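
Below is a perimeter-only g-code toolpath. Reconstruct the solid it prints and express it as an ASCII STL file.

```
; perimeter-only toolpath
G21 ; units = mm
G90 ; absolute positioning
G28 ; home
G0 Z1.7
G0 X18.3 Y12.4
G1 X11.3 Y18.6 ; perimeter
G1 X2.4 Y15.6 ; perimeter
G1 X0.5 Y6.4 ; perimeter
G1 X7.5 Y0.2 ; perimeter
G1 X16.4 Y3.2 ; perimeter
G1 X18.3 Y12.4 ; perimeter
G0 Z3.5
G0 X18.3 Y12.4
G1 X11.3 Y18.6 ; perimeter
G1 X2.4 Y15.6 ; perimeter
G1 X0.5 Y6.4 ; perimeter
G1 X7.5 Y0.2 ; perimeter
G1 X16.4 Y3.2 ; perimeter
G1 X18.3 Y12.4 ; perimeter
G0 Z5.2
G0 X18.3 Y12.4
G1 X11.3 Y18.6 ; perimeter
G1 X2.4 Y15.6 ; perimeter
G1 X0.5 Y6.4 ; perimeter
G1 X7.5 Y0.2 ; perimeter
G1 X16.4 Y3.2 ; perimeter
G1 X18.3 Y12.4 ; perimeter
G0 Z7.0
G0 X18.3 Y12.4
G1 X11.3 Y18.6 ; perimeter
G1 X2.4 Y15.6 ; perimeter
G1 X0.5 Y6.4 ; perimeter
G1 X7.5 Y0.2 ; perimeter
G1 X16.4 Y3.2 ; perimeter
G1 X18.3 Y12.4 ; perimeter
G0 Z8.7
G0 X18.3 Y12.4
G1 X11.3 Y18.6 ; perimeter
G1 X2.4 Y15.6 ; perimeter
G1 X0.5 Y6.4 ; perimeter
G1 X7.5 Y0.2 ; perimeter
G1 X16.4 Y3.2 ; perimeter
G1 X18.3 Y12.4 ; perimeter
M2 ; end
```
solid part
  facet normal 0.0000 0.0000 -1.0000
    outer loop
      vertex 2.4 15.6 0.0
      vertex 11.3 18.6 0.0
      vertex 18.3 12.4 0.0
    endloop
  endfacet
  facet normal 0.0000 0.0000 -1.0000
    outer loop
      vertex 0.5 6.4 0.0
      vertex 2.4 15.6 0.0
      vertex 18.3 12.4 0.0
    endloop
  endfacet
  facet normal 0.0000 0.0000 -1.0000
    outer loop
      vertex 7.5 0.2 0.0
      vertex 0.5 6.4 0.0
      vertex 18.3 12.4 0.0
    endloop
  endfacet
  facet normal 0.0000 0.0000 -1.0000
    outer loop
      vertex 16.4 3.2 0.0
      vertex 7.5 0.2 0.0
      vertex 18.3 12.4 0.0
    endloop
  endfacet
  facet normal 0.0000 0.0000 1.0000
    outer loop
      vertex 18.3 12.4 8.7
      vertex 11.3 18.6 8.7
      vertex 2.4 15.6 8.7
    endloop
  endfacet
  facet normal 0.0000 0.0000 1.0000
    outer loop
      vertex 18.3 12.4 8.7
      vertex 2.4 15.6 8.7
      vertex 0.5 6.4 8.7
    endloop
  endfacet
  facet normal 0.0000 0.0000 1.0000
    outer loop
      vertex 18.3 12.4 8.7
      vertex 0.5 6.4 8.7
      vertex 7.5 0.2 8.7
    endloop
  endfacet
  facet normal 0.0000 0.0000 1.0000
    outer loop
      vertex 18.3 12.4 8.7
      vertex 7.5 0.2 8.7
      vertex 16.4 3.2 8.7
    endloop
  endfacet
  facet normal 0.6630 0.7486 0.0000
    outer loop
      vertex 18.3 12.4 0.0
      vertex 11.3 18.6 0.0
      vertex 11.3 18.6 8.7
    endloop
  endfacet
  facet normal 0.6630 0.7486 0.0000
    outer loop
      vertex 18.3 12.4 0.0
      vertex 11.3 18.6 8.7
      vertex 18.3 12.4 8.7
    endloop
  endfacet
  facet normal -0.3194 0.9476 0.0000
    outer loop
      vertex 11.3 18.6 0.0
      vertex 2.4 15.6 0.0
      vertex 2.4 15.6 8.7
    endloop
  endfacet
  facet normal -0.3194 0.9476 0.0000
    outer loop
      vertex 11.3 18.6 0.0
      vertex 2.4 15.6 8.7
      vertex 11.3 18.6 8.7
    endloop
  endfacet
  facet normal -0.9793 0.2023 0.0000
    outer loop
      vertex 2.4 15.6 0.0
      vertex 0.5 6.4 0.0
      vertex 0.5 6.4 8.7
    endloop
  endfacet
  facet normal -0.9793 0.2023 0.0000
    outer loop
      vertex 2.4 15.6 0.0
      vertex 0.5 6.4 8.7
      vertex 2.4 15.6 8.7
    endloop
  endfacet
  facet normal -0.6630 -0.7486 0.0000
    outer loop
      vertex 0.5 6.4 0.0
      vertex 7.5 0.2 0.0
      vertex 7.5 0.2 8.7
    endloop
  endfacet
  facet normal -0.6630 -0.7486 0.0000
    outer loop
      vertex 0.5 6.4 0.0
      vertex 7.5 0.2 8.7
      vertex 0.5 6.4 8.7
    endloop
  endfacet
  facet normal 0.3194 -0.9476 0.0000
    outer loop
      vertex 7.5 0.2 0.0
      vertex 16.4 3.2 0.0
      vertex 16.4 3.2 8.7
    endloop
  endfacet
  facet normal 0.3194 -0.9476 0.0000
    outer loop
      vertex 7.5 0.2 0.0
      vertex 16.4 3.2 8.7
      vertex 7.5 0.2 8.7
    endloop
  endfacet
  facet normal 0.9793 -0.2023 0.0000
    outer loop
      vertex 16.4 3.2 0.0
      vertex 18.3 12.4 0.0
      vertex 18.3 12.4 8.7
    endloop
  endfacet
  facet normal 0.9793 -0.2023 0.0000
    outer loop
      vertex 16.4 3.2 0.0
      vertex 18.3 12.4 8.7
      vertex 16.4 3.2 8.7
    endloop
  endfacet
endsolid part

The G0 Z moves step by Δz≈1.7 mm. Every layer's G1 loop is the same polygon, so the solid is a straight extrusion of it from z=0 to z≈8.7. Closing with flat bottom and top caps and triangulating gives 20 facets — a regular 6-sided prism (a cylinder approximated with 6 flat sides), circumscribed radius ≈ 9.4 mm, height ≈ 8.7 mm.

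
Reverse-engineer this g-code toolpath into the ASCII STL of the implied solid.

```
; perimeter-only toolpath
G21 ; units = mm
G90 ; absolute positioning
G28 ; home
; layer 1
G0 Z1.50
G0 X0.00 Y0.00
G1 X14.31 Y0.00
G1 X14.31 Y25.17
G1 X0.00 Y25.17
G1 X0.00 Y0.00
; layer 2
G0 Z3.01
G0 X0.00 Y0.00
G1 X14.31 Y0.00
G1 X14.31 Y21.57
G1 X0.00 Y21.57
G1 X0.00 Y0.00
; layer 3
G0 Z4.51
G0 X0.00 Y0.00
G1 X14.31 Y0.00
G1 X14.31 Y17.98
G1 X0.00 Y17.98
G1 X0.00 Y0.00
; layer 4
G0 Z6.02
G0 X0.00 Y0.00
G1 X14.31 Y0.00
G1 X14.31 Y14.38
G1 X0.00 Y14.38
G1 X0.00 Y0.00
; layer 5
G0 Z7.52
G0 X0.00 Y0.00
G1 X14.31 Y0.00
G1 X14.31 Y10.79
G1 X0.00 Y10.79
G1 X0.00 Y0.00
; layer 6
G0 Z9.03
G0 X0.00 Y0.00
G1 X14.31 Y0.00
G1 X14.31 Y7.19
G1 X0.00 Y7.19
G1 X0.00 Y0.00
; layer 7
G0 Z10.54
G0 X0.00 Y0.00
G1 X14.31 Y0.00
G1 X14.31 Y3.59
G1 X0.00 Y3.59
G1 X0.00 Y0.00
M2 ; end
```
solid part
  facet normal 0.0000 0.0000 -1.0000
    outer loop
      vertex 14.31 28.76 0.00
      vertex 14.31 0.00 0.00
      vertex 0.00 0.00 0.00
    endloop
  endfacet
  facet normal 0.0000 0.0000 -1.0000
    outer loop
      vertex 0.00 28.76 0.00
      vertex 14.31 28.76 0.00
      vertex 0.00 0.00 0.00
    endloop
  endfacet
  facet normal 0.0000 -1.0000 0.0000
    outer loop
      vertex 0.00 0.00 0.00
      vertex 14.31 0.00 0.00
      vertex 14.31 0.00 12.04
    endloop
  endfacet
  facet normal 0.0000 -1.0000 0.0000
    outer loop
      vertex 0.00 0.00 0.00
      vertex 14.31 0.00 12.04
      vertex 0.00 0.00 12.04
    endloop
  endfacet
  facet normal 0.0000 0.3862 0.9224
    outer loop
      vertex 0.00 0.00 12.04
      vertex 14.31 0.00 12.04
      vertex 14.31 28.76 0.00
    endloop
  endfacet
  facet normal 0.0000 0.3862 0.9224
    outer loop
      vertex 0.00 0.00 12.04
      vertex 14.31 28.76 0.00
      vertex 0.00 28.76 0.00
    endloop
  endfacet
  facet normal -1.0000 0.0000 0.0000
    outer loop
      vertex 0.00 0.00 12.04
      vertex 0.00 28.76 0.00
      vertex 0.00 0.00 0.00
    endloop
  endfacet
  facet normal 1.0000 0.0000 0.0000
    outer loop
      vertex 14.31 0.00 0.00
      vertex 14.31 28.76 0.00
      vertex 14.31 0.00 12.04
    endloop
  endfacet
endsolid part

The G0 Z moves step by Δz≈1.50 mm. The G1 loops shrink linearly with z, so the solid tapers from its base footprint up to z≈12. Closing with a flat bottom cap and the tapered top and triangulating gives 8 facets — a wedge (ramp): 14.3 × 28.8 mm base, rising to 12 mm along the y=0 edge and sloping linearly to z=0 at y=28.8.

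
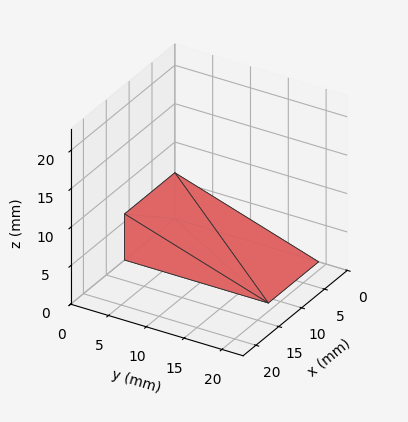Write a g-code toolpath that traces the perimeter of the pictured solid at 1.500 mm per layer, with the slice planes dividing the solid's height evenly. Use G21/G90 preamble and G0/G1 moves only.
Reading the render: the shape is a wedge (ramp): 11 × 19 mm base, rising to 6 mm along the y=0 edge and sloping linearly to z=0 at y=19 (dimensions read to the nearest mm from the axis ticks). For the g-code, the solid's height is divided into equal slices at the stated Δz and each level perimeter traced with G1 moves after a G0 lift.

; perimeter-only toolpath
G21 ; units = mm
G90 ; absolute positioning
G28 ; home
; layer 1
G0 Z1.500
G0 X0.000 Y0.000
G1 X11.000 Y0.000
G1 X11.000 Y14.250
G1 X0.000 Y14.250
G1 X0.000 Y0.000
; layer 2
G0 Z3.000
G0 X0.000 Y0.000
G1 X11.000 Y0.000
G1 X11.000 Y9.500
G1 X0.000 Y9.500
G1 X0.000 Y0.000
; layer 3
G0 Z4.500
G0 X0.000 Y0.000
G1 X11.000 Y0.000
G1 X11.000 Y4.750
G1 X0.000 Y4.750
G1 X0.000 Y0.000
M2 ; end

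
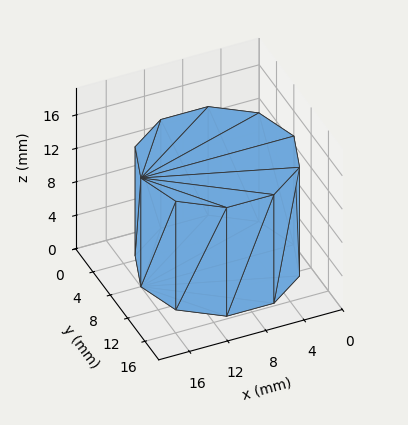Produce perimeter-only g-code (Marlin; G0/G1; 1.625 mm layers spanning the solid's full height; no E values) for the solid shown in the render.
Reading the render: the shape is a regular 10-sided prism (a cylinder approximated with 10 flat sides), circumscribed radius ≈ 8 mm, height ≈ 13 mm (dimensions read to the nearest mm from the axis ticks). For the g-code, the solid's height is divided into equal slices at the stated Δz and each level perimeter traced with G1 moves after a G0 lift.

; perimeter-only toolpath
G21 ; units = mm
G90 ; absolute positioning
G28 ; home
; layer 1
G0 Z1.625
G0 X16.000 Y8.000
G1 X14.472 Y12.702
G1 X10.472 Y15.608
G1 X5.528 Y15.608
G1 X1.528 Y12.702
G1 X0.000 Y8.000
G1 X1.528 Y3.298
G1 X5.528 Y0.392
G1 X10.472 Y0.392
G1 X14.472 Y3.298
G1 X16.000 Y8.000
; layer 2
G0 Z3.250
G0 X16.000 Y8.000
G1 X14.472 Y12.702
G1 X10.472 Y15.608
G1 X5.528 Y15.608
G1 X1.528 Y12.702
G1 X0.000 Y8.000
G1 X1.528 Y3.298
G1 X5.528 Y0.392
G1 X10.472 Y0.392
G1 X14.472 Y3.298
G1 X16.000 Y8.000
; layer 3
G0 Z4.875
G0 X16.000 Y8.000
G1 X14.472 Y12.702
G1 X10.472 Y15.608
G1 X5.528 Y15.608
G1 X1.528 Y12.702
G1 X0.000 Y8.000
G1 X1.528 Y3.298
G1 X5.528 Y0.392
G1 X10.472 Y0.392
G1 X14.472 Y3.298
G1 X16.000 Y8.000
; layer 4
G0 Z6.500
G0 X16.000 Y8.000
G1 X14.472 Y12.702
G1 X10.472 Y15.608
G1 X5.528 Y15.608
G1 X1.528 Y12.702
G1 X0.000 Y8.000
G1 X1.528 Y3.298
G1 X5.528 Y0.392
G1 X10.472 Y0.392
G1 X14.472 Y3.298
G1 X16.000 Y8.000
; layer 5
G0 Z8.125
G0 X16.000 Y8.000
G1 X14.472 Y12.702
G1 X10.472 Y15.608
G1 X5.528 Y15.608
G1 X1.528 Y12.702
G1 X0.000 Y8.000
G1 X1.528 Y3.298
G1 X5.528 Y0.392
G1 X10.472 Y0.392
G1 X14.472 Y3.298
G1 X16.000 Y8.000
; layer 6
G0 Z9.750
G0 X16.000 Y8.000
G1 X14.472 Y12.702
G1 X10.472 Y15.608
G1 X5.528 Y15.608
G1 X1.528 Y12.702
G1 X0.000 Y8.000
G1 X1.528 Y3.298
G1 X5.528 Y0.392
G1 X10.472 Y0.392
G1 X14.472 Y3.298
G1 X16.000 Y8.000
; layer 7
G0 Z11.375
G0 X16.000 Y8.000
G1 X14.472 Y12.702
G1 X10.472 Y15.608
G1 X5.528 Y15.608
G1 X1.528 Y12.702
G1 X0.000 Y8.000
G1 X1.528 Y3.298
G1 X5.528 Y0.392
G1 X10.472 Y0.392
G1 X14.472 Y3.298
G1 X16.000 Y8.000
; layer 8
G0 Z13.000
G0 X16.000 Y8.000
G1 X14.472 Y12.702
G1 X10.472 Y15.608
G1 X5.528 Y15.608
G1 X1.528 Y12.702
G1 X0.000 Y8.000
G1 X1.528 Y3.298
G1 X5.528 Y0.392
G1 X10.472 Y0.392
G1 X14.472 Y3.298
G1 X16.000 Y8.000
M2 ; end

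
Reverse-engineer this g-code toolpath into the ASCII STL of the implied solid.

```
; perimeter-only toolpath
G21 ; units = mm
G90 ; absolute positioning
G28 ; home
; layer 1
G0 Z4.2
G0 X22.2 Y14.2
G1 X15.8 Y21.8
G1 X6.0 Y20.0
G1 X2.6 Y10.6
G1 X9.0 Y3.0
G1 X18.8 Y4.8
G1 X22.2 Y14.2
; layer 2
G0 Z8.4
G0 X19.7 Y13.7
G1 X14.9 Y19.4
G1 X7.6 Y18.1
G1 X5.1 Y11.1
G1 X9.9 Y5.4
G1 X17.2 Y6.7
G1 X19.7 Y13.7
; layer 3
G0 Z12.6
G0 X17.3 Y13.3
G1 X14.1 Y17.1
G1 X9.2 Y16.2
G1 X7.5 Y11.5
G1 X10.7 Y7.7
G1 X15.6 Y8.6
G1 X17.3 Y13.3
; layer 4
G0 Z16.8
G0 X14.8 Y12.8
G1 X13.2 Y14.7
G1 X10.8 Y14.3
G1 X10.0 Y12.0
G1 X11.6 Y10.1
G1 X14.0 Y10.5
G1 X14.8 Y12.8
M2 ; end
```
solid part
  facet normal 0.0000 0.0000 -1.0000
    outer loop
      vertex 4.4 21.9 0.0
      vertex 16.6 24.1 0.0
      vertex 24.6 14.6 0.0
    endloop
  endfacet
  facet normal 0.0000 0.0000 -1.0000
    outer loop
      vertex 0.2 10.2 0.0
      vertex 4.4 21.9 0.0
      vertex 24.6 14.6 0.0
    endloop
  endfacet
  facet normal 0.0000 0.0000 -1.0000
    outer loop
      vertex 8.2 0.7 0.0
      vertex 0.2 10.2 0.0
      vertex 24.6 14.6 0.0
    endloop
  endfacet
  facet normal 0.0000 0.0000 -1.0000
    outer loop
      vertex 20.4 2.9 0.0
      vertex 8.2 0.7 0.0
      vertex 24.6 14.6 0.0
    endloop
  endfacet
  facet normal 0.6809 0.5734 0.4556
    outer loop
      vertex 24.6 14.6 0.0
      vertex 16.6 24.1 0.0
      vertex 12.4 12.4 21.0
    endloop
  endfacet
  facet normal -0.1579 0.8757 0.4563
    outer loop
      vertex 16.6 24.1 0.0
      vertex 4.4 21.9 0.0
      vertex 12.4 12.4 21.0
    endloop
  endfacet
  facet normal -0.8380 0.3008 0.4553
    outer loop
      vertex 4.4 21.9 0.0
      vertex 0.2 10.2 0.0
      vertex 12.4 12.4 21.0
    endloop
  endfacet
  facet normal -0.6809 -0.5734 0.4556
    outer loop
      vertex 0.2 10.2 0.0
      vertex 8.2 0.7 0.0
      vertex 12.4 12.4 21.0
    endloop
  endfacet
  facet normal 0.1579 -0.8757 0.4563
    outer loop
      vertex 8.2 0.7 0.0
      vertex 20.4 2.9 0.0
      vertex 12.4 12.4 21.0
    endloop
  endfacet
  facet normal 0.8380 -0.3008 0.4553
    outer loop
      vertex 20.4 2.9 0.0
      vertex 24.6 14.6 0.0
      vertex 12.4 12.4 21.0
    endloop
  endfacet
endsolid part

The G0 Z moves step by Δz≈4.2 mm. The G1 loops shrink linearly with z, so the solid tapers from its base footprint up to z≈21. Closing with a flat bottom cap and the tapered top and triangulating gives 10 facets — a regular 6-sided pyramid, base circumscribed radius ≈ 12.4 mm, apex at z ≈ 21 mm.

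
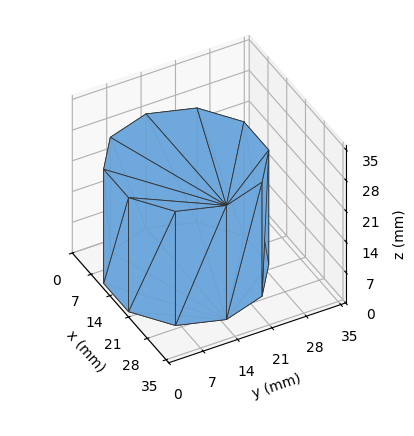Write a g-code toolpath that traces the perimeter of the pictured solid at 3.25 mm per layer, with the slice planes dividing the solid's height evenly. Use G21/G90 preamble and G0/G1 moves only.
Reading the render: the shape is a regular 10-sided prism (a cylinder approximated with 10 flat sides), circumscribed radius ≈ 15 mm, height ≈ 26 mm (dimensions read to the nearest mm from the axis ticks). For the g-code, the solid's height is divided into equal slices at the stated Δz and each level perimeter traced with G1 moves after a G0 lift.

; perimeter-only toolpath
G21 ; units = mm
G90 ; absolute positioning
G28 ; home
; layer 1
G0 Z3.25
G0 X30.00 Y15.00
G1 X27.14 Y23.82
G1 X19.64 Y29.27
G1 X10.36 Y29.27
G1 X2.86 Y23.82
G1 X0.00 Y15.00
G1 X2.86 Y6.18
G1 X10.36 Y0.73
G1 X19.64 Y0.73
G1 X27.14 Y6.18
G1 X30.00 Y15.00
; layer 2
G0 Z6.50
G0 X30.00 Y15.00
G1 X27.14 Y23.82
G1 X19.64 Y29.27
G1 X10.36 Y29.27
G1 X2.86 Y23.82
G1 X0.00 Y15.00
G1 X2.86 Y6.18
G1 X10.36 Y0.73
G1 X19.64 Y0.73
G1 X27.14 Y6.18
G1 X30.00 Y15.00
; layer 3
G0 Z9.75
G0 X30.00 Y15.00
G1 X27.14 Y23.82
G1 X19.64 Y29.27
G1 X10.36 Y29.27
G1 X2.86 Y23.82
G1 X0.00 Y15.00
G1 X2.86 Y6.18
G1 X10.36 Y0.73
G1 X19.64 Y0.73
G1 X27.14 Y6.18
G1 X30.00 Y15.00
; layer 4
G0 Z13.00
G0 X30.00 Y15.00
G1 X27.14 Y23.82
G1 X19.64 Y29.27
G1 X10.36 Y29.27
G1 X2.86 Y23.82
G1 X0.00 Y15.00
G1 X2.86 Y6.18
G1 X10.36 Y0.73
G1 X19.64 Y0.73
G1 X27.14 Y6.18
G1 X30.00 Y15.00
; layer 5
G0 Z16.25
G0 X30.00 Y15.00
G1 X27.14 Y23.82
G1 X19.64 Y29.27
G1 X10.36 Y29.27
G1 X2.86 Y23.82
G1 X0.00 Y15.00
G1 X2.86 Y6.18
G1 X10.36 Y0.73
G1 X19.64 Y0.73
G1 X27.14 Y6.18
G1 X30.00 Y15.00
; layer 6
G0 Z19.50
G0 X30.00 Y15.00
G1 X27.14 Y23.82
G1 X19.64 Y29.27
G1 X10.36 Y29.27
G1 X2.86 Y23.82
G1 X0.00 Y15.00
G1 X2.86 Y6.18
G1 X10.36 Y0.73
G1 X19.64 Y0.73
G1 X27.14 Y6.18
G1 X30.00 Y15.00
; layer 7
G0 Z22.75
G0 X30.00 Y15.00
G1 X27.14 Y23.82
G1 X19.64 Y29.27
G1 X10.36 Y29.27
G1 X2.86 Y23.82
G1 X0.00 Y15.00
G1 X2.86 Y6.18
G1 X10.36 Y0.73
G1 X19.64 Y0.73
G1 X27.14 Y6.18
G1 X30.00 Y15.00
; layer 8
G0 Z26.00
G0 X30.00 Y15.00
G1 X27.14 Y23.82
G1 X19.64 Y29.27
G1 X10.36 Y29.27
G1 X2.86 Y23.82
G1 X0.00 Y15.00
G1 X2.86 Y6.18
G1 X10.36 Y0.73
G1 X19.64 Y0.73
G1 X27.14 Y6.18
G1 X30.00 Y15.00
M2 ; end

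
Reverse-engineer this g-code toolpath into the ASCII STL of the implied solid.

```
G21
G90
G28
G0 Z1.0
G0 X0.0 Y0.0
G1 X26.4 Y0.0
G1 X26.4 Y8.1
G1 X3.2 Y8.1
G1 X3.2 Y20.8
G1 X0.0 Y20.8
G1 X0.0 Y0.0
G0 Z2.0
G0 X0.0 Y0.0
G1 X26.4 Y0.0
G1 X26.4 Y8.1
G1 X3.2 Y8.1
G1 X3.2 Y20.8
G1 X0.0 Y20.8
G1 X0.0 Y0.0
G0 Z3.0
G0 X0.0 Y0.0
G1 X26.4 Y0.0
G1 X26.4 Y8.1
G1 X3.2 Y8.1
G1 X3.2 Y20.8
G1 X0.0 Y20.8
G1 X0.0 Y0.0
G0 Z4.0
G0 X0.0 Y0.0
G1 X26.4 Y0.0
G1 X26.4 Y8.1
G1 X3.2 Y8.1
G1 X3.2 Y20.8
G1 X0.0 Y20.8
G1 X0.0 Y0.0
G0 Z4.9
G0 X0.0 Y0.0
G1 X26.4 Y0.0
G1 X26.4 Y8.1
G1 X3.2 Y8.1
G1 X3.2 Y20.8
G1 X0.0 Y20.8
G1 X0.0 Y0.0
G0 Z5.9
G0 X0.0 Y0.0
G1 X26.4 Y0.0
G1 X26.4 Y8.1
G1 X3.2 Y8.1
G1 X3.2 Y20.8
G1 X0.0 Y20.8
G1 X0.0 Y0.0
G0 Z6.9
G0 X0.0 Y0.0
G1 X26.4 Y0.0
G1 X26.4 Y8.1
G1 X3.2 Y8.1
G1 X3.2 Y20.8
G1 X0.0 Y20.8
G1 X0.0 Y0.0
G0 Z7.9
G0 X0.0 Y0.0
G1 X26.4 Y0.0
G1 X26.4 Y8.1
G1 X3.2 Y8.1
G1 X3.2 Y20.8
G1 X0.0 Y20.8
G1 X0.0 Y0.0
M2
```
solid part
  facet normal 0.0000 0.0000 -1.0000
    outer loop
      vertex 26.4 8.1 0.0
      vertex 26.4 0.0 0.0
      vertex 0.0 0.0 0.0
    endloop
  endfacet
  facet normal 0.0000 0.0000 -1.0000
    outer loop
      vertex 3.2 8.1 0.0
      vertex 26.4 8.1 0.0
      vertex 0.0 0.0 0.0
    endloop
  endfacet
  facet normal 0.0000 0.0000 -1.0000
    outer loop
      vertex 3.2 20.8 0.0
      vertex 3.2 8.1 0.0
      vertex 0.0 0.0 0.0
    endloop
  endfacet
  facet normal 0.0000 0.0000 -1.0000
    outer loop
      vertex 0.0 20.8 0.0
      vertex 3.2 20.8 0.0
      vertex 0.0 0.0 0.0
    endloop
  endfacet
  facet normal 0.0000 0.0000 1.0000
    outer loop
      vertex 0.0 0.0 7.9
      vertex 26.4 0.0 7.9
      vertex 26.4 8.1 7.9
    endloop
  endfacet
  facet normal 0.0000 0.0000 1.0000
    outer loop
      vertex 0.0 0.0 7.9
      vertex 26.4 8.1 7.9
      vertex 3.2 8.1 7.9
    endloop
  endfacet
  facet normal 0.0000 0.0000 1.0000
    outer loop
      vertex 0.0 0.0 7.9
      vertex 3.2 8.1 7.9
      vertex 3.2 20.8 7.9
    endloop
  endfacet
  facet normal 0.0000 0.0000 1.0000
    outer loop
      vertex 0.0 0.0 7.9
      vertex 3.2 20.8 7.9
      vertex 0.0 20.8 7.9
    endloop
  endfacet
  facet normal 0.0000 -1.0000 0.0000
    outer loop
      vertex 0.0 0.0 0.0
      vertex 26.4 0.0 0.0
      vertex 26.4 0.0 7.9
    endloop
  endfacet
  facet normal 0.0000 -1.0000 0.0000
    outer loop
      vertex 0.0 0.0 0.0
      vertex 26.4 0.0 7.9
      vertex 0.0 0.0 7.9
    endloop
  endfacet
  facet normal 1.0000 0.0000 0.0000
    outer loop
      vertex 26.4 0.0 0.0
      vertex 26.4 8.1 0.0
      vertex 26.4 8.1 7.9
    endloop
  endfacet
  facet normal 1.0000 0.0000 0.0000
    outer loop
      vertex 26.4 0.0 0.0
      vertex 26.4 8.1 7.9
      vertex 26.4 0.0 7.9
    endloop
  endfacet
  facet normal 0.0000 1.0000 0.0000
    outer loop
      vertex 26.4 8.1 0.0
      vertex 3.2 8.1 0.0
      vertex 3.2 8.1 7.9
    endloop
  endfacet
  facet normal 0.0000 1.0000 0.0000
    outer loop
      vertex 26.4 8.1 0.0
      vertex 3.2 8.1 7.9
      vertex 26.4 8.1 7.9
    endloop
  endfacet
  facet normal 1.0000 0.0000 0.0000
    outer loop
      vertex 3.2 8.1 0.0
      vertex 3.2 20.8 0.0
      vertex 3.2 20.8 7.9
    endloop
  endfacet
  facet normal 1.0000 0.0000 0.0000
    outer loop
      vertex 3.2 8.1 0.0
      vertex 3.2 20.8 7.9
      vertex 3.2 8.1 7.9
    endloop
  endfacet
  facet normal 0.0000 1.0000 0.0000
    outer loop
      vertex 3.2 20.8 0.0
      vertex 0.0 20.8 0.0
      vertex 0.0 20.8 7.9
    endloop
  endfacet
  facet normal 0.0000 1.0000 0.0000
    outer loop
      vertex 3.2 20.8 0.0
      vertex 0.0 20.8 7.9
      vertex 3.2 20.8 7.9
    endloop
  endfacet
  facet normal -1.0000 0.0000 0.0000
    outer loop
      vertex 0.0 20.8 0.0
      vertex 0.0 0.0 0.0
      vertex 0.0 0.0 7.9
    endloop
  endfacet
  facet normal -1.0000 0.0000 0.0000
    outer loop
      vertex 0.0 20.8 0.0
      vertex 0.0 0.0 7.9
      vertex 0.0 20.8 7.9
    endloop
  endfacet
endsolid part

The G0 Z moves step by Δz≈1.0 mm. Every layer's G1 loop is the same polygon, so the solid is a straight extrusion of it from z=0 to z≈7.9. Closing with flat bottom and top caps and triangulating gives 20 facets — an L-shaped prism: outer 26.4 × 20.8 mm, arm thicknesses ≈ 8.1 mm (horizontal) and 3.2 mm (vertical), extruded 7.9 mm in z.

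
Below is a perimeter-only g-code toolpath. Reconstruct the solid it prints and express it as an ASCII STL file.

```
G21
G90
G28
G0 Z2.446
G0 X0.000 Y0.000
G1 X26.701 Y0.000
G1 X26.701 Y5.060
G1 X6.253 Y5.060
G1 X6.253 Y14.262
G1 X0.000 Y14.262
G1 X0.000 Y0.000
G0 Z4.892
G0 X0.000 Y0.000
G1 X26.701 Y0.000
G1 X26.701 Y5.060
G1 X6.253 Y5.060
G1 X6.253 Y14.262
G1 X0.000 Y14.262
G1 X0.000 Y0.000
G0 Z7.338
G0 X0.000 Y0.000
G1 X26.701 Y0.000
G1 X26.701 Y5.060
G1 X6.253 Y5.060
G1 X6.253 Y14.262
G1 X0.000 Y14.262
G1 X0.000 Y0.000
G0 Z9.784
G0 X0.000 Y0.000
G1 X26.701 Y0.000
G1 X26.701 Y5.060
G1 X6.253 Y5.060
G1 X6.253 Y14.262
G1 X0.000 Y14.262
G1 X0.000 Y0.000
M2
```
solid part
  facet normal 0.0000 0.0000 -1.0000
    outer loop
      vertex 26.701 5.060 0.000
      vertex 26.701 0.000 0.000
      vertex 0.000 0.000 0.000
    endloop
  endfacet
  facet normal 0.0000 0.0000 -1.0000
    outer loop
      vertex 6.253 5.060 0.000
      vertex 26.701 5.060 0.000
      vertex 0.000 0.000 0.000
    endloop
  endfacet
  facet normal 0.0000 0.0000 -1.0000
    outer loop
      vertex 6.253 14.262 0.000
      vertex 6.253 5.060 0.000
      vertex 0.000 0.000 0.000
    endloop
  endfacet
  facet normal 0.0000 0.0000 -1.0000
    outer loop
      vertex 0.000 14.262 0.000
      vertex 6.253 14.262 0.000
      vertex 0.000 0.000 0.000
    endloop
  endfacet
  facet normal 0.0000 0.0000 1.0000
    outer loop
      vertex 0.000 0.000 9.784
      vertex 26.701 0.000 9.784
      vertex 26.701 5.060 9.784
    endloop
  endfacet
  facet normal 0.0000 0.0000 1.0000
    outer loop
      vertex 0.000 0.000 9.784
      vertex 26.701 5.060 9.784
      vertex 6.253 5.060 9.784
    endloop
  endfacet
  facet normal 0.0000 0.0000 1.0000
    outer loop
      vertex 0.000 0.000 9.784
      vertex 6.253 5.060 9.784
      vertex 6.253 14.262 9.784
    endloop
  endfacet
  facet normal 0.0000 0.0000 1.0000
    outer loop
      vertex 0.000 0.000 9.784
      vertex 6.253 14.262 9.784
      vertex 0.000 14.262 9.784
    endloop
  endfacet
  facet normal 0.0000 -1.0000 0.0000
    outer loop
      vertex 0.000 0.000 0.000
      vertex 26.701 0.000 0.000
      vertex 26.701 0.000 9.784
    endloop
  endfacet
  facet normal 0.0000 -1.0000 0.0000
    outer loop
      vertex 0.000 0.000 0.000
      vertex 26.701 0.000 9.784
      vertex 0.000 0.000 9.784
    endloop
  endfacet
  facet normal 1.0000 0.0000 0.0000
    outer loop
      vertex 26.701 0.000 0.000
      vertex 26.701 5.060 0.000
      vertex 26.701 5.060 9.784
    endloop
  endfacet
  facet normal 1.0000 0.0000 0.0000
    outer loop
      vertex 26.701 0.000 0.000
      vertex 26.701 5.060 9.784
      vertex 26.701 0.000 9.784
    endloop
  endfacet
  facet normal 0.0000 1.0000 0.0000
    outer loop
      vertex 26.701 5.060 0.000
      vertex 6.253 5.060 0.000
      vertex 6.253 5.060 9.784
    endloop
  endfacet
  facet normal 0.0000 1.0000 0.0000
    outer loop
      vertex 26.701 5.060 0.000
      vertex 6.253 5.060 9.784
      vertex 26.701 5.060 9.784
    endloop
  endfacet
  facet normal 1.0000 0.0000 0.0000
    outer loop
      vertex 6.253 5.060 0.000
      vertex 6.253 14.262 0.000
      vertex 6.253 14.262 9.784
    endloop
  endfacet
  facet normal 1.0000 0.0000 0.0000
    outer loop
      vertex 6.253 5.060 0.000
      vertex 6.253 14.262 9.784
      vertex 6.253 5.060 9.784
    endloop
  endfacet
  facet normal 0.0000 1.0000 0.0000
    outer loop
      vertex 6.253 14.262 0.000
      vertex 0.000 14.262 0.000
      vertex 0.000 14.262 9.784
    endloop
  endfacet
  facet normal 0.0000 1.0000 0.0000
    outer loop
      vertex 6.253 14.262 0.000
      vertex 0.000 14.262 9.784
      vertex 6.253 14.262 9.784
    endloop
  endfacet
  facet normal -1.0000 0.0000 0.0000
    outer loop
      vertex 0.000 14.262 0.000
      vertex 0.000 0.000 0.000
      vertex 0.000 0.000 9.784
    endloop
  endfacet
  facet normal -1.0000 0.0000 0.0000
    outer loop
      vertex 0.000 14.262 0.000
      vertex 0.000 0.000 9.784
      vertex 0.000 14.262 9.784
    endloop
  endfacet
endsolid part

The G0 Z moves step by Δz≈2.446 mm. Every layer's G1 loop is the same polygon, so the solid is a straight extrusion of it from z=0 to z≈9.78. Closing with flat bottom and top caps and triangulating gives 20 facets — an L-shaped prism: outer 26.7 × 14.3 mm, arm thicknesses ≈ 5.06 mm (horizontal) and 6.25 mm (vertical), extruded 9.78 mm in z.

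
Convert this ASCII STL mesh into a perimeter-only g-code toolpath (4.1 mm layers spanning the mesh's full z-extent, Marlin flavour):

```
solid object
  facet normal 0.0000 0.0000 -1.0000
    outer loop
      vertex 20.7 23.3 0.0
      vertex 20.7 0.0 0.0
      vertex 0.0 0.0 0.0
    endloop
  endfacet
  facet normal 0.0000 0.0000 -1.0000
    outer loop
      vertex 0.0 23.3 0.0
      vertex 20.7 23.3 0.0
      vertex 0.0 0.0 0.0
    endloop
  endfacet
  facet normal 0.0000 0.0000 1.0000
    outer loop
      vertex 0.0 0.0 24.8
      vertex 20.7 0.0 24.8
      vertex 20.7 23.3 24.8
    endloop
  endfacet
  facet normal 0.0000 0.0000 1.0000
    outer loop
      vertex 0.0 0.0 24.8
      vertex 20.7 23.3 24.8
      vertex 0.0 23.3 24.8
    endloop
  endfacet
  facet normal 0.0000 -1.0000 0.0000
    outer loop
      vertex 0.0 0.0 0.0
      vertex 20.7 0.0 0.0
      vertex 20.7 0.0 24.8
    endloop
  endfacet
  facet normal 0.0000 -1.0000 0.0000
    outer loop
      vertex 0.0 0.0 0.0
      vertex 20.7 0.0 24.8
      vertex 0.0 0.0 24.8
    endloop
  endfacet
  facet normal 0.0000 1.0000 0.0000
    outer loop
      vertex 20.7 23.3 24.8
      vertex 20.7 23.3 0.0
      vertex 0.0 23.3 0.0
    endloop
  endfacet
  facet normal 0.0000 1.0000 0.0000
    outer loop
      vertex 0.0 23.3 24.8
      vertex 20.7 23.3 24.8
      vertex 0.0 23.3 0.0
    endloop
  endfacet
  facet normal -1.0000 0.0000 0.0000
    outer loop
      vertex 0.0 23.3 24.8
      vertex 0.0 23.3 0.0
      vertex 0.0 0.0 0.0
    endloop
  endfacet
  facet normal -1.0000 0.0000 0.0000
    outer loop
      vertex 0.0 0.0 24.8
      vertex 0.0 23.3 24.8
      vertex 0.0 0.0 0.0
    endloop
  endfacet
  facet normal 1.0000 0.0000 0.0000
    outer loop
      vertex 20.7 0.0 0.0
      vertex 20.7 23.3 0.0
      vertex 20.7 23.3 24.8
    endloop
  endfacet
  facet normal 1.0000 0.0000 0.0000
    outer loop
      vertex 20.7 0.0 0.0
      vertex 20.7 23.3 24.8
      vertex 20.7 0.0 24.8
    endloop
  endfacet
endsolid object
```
; perimeter-only toolpath
G21 ; units = mm
G90 ; absolute positioning
G28 ; home
; layer 1
G0 Z4.1
G0 X0.0 Y0.0
G1 X20.7 Y0.0
G1 X20.7 Y23.3
G1 X0.0 Y23.3
G1 X0.0 Y0.0
; layer 2
G0 Z8.3
G0 X0.0 Y0.0
G1 X20.7 Y0.0
G1 X20.7 Y23.3
G1 X0.0 Y23.3
G1 X0.0 Y0.0
; layer 3
G0 Z12.4
G0 X0.0 Y0.0
G1 X20.7 Y0.0
G1 X20.7 Y23.3
G1 X0.0 Y23.3
G1 X0.0 Y0.0
; layer 4
G0 Z16.5
G0 X0.0 Y0.0
G1 X20.7 Y0.0
G1 X20.7 Y23.3
G1 X0.0 Y23.3
G1 X0.0 Y0.0
; layer 5
G0 Z20.7
G0 X0.0 Y0.0
G1 X20.7 Y0.0
G1 X20.7 Y23.3
G1 X0.0 Y23.3
G1 X0.0 Y0.0
; layer 6
G0 Z24.8
G0 X0.0 Y0.0
G1 X20.7 Y0.0
G1 X20.7 Y23.3
G1 X0.0 Y23.3
G1 X0.0 Y0.0
M2 ; end

The solid is a rectangular box, roughly 20.7 × 23.3 mm footprint and 24.8 mm tall. Slicing at Δz = 4.1 mm — 6 equal slices spanning the solid's height, so layer i sits at z = i·h/6 — gives 6 non-empty perimeters. Each is a 4-segment closed polygon; G0 lifts to the layer z and rapids to the start vertex, then G1 traces the edges.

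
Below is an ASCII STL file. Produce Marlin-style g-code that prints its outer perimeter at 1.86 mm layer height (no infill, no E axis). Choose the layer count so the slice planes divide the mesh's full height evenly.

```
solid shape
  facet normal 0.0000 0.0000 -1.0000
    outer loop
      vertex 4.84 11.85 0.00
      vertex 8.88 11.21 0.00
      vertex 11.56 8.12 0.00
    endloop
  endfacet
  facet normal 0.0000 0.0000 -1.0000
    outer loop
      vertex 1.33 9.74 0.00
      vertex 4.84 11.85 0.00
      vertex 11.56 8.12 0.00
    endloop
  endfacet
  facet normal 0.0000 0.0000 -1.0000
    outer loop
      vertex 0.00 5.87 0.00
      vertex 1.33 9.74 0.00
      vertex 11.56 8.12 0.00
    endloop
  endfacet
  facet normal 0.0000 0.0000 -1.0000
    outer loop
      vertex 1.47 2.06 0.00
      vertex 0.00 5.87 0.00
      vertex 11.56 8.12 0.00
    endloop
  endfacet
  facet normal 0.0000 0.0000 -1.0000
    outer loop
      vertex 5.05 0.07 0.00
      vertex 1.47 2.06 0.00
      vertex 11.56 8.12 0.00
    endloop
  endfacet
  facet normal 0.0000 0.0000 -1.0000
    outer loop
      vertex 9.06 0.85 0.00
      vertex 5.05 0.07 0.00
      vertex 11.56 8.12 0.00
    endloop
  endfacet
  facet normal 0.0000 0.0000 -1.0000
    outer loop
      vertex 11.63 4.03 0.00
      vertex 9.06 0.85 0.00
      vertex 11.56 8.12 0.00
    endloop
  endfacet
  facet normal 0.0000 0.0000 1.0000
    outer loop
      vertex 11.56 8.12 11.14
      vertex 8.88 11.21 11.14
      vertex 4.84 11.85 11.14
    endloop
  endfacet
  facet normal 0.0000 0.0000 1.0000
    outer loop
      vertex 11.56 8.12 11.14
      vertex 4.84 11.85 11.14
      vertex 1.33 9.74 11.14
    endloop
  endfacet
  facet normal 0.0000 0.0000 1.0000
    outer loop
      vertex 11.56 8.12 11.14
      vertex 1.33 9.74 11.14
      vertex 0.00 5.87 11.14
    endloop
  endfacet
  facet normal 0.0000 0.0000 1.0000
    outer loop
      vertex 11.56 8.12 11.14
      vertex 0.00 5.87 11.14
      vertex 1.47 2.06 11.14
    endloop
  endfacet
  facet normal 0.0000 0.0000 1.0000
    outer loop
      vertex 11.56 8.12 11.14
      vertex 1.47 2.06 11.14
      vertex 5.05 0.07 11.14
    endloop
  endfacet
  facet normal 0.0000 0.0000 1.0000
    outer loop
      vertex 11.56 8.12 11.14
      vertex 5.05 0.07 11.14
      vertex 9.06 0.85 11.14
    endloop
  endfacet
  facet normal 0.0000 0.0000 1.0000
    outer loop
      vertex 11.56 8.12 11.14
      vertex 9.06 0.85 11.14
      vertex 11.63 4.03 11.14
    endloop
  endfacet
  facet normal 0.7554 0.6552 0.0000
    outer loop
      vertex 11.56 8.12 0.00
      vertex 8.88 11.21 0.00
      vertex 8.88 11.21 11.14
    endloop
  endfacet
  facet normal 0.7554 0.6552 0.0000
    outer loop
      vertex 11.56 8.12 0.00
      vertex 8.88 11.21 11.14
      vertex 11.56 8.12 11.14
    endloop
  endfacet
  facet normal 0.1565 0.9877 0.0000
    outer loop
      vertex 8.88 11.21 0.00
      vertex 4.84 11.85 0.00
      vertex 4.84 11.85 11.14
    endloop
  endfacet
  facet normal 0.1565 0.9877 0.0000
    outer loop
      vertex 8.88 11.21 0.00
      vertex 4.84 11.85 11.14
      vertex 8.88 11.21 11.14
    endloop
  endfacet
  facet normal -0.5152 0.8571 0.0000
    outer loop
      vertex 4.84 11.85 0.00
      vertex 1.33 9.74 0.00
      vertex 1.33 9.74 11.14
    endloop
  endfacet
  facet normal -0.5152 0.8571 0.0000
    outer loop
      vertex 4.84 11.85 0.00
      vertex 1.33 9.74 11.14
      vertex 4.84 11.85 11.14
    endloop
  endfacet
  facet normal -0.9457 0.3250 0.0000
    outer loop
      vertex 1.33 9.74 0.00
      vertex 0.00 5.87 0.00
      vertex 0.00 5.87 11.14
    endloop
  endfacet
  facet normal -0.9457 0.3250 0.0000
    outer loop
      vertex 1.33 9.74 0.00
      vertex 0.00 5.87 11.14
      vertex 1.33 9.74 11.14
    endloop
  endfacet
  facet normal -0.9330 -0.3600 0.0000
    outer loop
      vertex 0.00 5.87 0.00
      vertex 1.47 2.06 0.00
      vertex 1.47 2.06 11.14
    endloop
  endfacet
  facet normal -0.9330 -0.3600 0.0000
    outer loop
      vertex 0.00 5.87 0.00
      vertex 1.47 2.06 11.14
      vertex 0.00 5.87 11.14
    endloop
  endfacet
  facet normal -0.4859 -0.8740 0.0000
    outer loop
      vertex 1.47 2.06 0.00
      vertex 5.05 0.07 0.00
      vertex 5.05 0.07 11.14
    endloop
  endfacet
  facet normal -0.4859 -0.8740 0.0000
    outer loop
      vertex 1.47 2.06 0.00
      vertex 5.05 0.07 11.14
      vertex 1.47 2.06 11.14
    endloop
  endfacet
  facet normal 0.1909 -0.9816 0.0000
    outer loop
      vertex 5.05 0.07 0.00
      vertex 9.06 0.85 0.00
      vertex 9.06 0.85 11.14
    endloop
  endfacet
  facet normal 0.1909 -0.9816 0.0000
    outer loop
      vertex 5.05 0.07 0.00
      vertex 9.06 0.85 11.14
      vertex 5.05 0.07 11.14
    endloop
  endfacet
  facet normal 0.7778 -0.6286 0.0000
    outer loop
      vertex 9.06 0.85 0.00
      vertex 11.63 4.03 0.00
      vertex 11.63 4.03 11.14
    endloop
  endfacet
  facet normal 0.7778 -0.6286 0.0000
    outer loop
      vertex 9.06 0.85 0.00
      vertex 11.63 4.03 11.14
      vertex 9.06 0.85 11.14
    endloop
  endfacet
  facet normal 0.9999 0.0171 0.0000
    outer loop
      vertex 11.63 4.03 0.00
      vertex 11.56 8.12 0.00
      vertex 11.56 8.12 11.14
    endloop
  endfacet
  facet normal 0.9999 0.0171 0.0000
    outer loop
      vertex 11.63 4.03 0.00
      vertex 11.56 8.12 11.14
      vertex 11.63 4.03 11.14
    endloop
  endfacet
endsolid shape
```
; perimeter-only toolpath
G21 ; units = mm
G90 ; absolute positioning
G28 ; home
; layer 1
G0 Z1.86
G0 X11.56 Y8.12
G1 X8.88 Y11.21
G1 X4.84 Y11.85
G1 X1.33 Y9.74
G1 X0.00 Y5.87
G1 X1.47 Y2.06
G1 X5.05 Y0.07
G1 X9.06 Y0.85
G1 X11.63 Y4.03
G1 X11.56 Y8.12
; layer 2
G0 Z3.71
G0 X11.56 Y8.12
G1 X8.88 Y11.21
G1 X4.84 Y11.85
G1 X1.33 Y9.74
G1 X0.00 Y5.87
G1 X1.47 Y2.06
G1 X5.05 Y0.07
G1 X9.06 Y0.85
G1 X11.63 Y4.03
G1 X11.56 Y8.12
; layer 3
G0 Z5.57
G0 X11.56 Y8.12
G1 X8.88 Y11.21
G1 X4.84 Y11.85
G1 X1.33 Y9.74
G1 X0.00 Y5.87
G1 X1.47 Y2.06
G1 X5.05 Y0.07
G1 X9.06 Y0.85
G1 X11.63 Y4.03
G1 X11.56 Y8.12
; layer 4
G0 Z7.43
G0 X11.56 Y8.12
G1 X8.88 Y11.21
G1 X4.84 Y11.85
G1 X1.33 Y9.74
G1 X0.00 Y5.87
G1 X1.47 Y2.06
G1 X5.05 Y0.07
G1 X9.06 Y0.85
G1 X11.63 Y4.03
G1 X11.56 Y8.12
; layer 5
G0 Z9.28
G0 X11.56 Y8.12
G1 X8.88 Y11.21
G1 X4.84 Y11.85
G1 X1.33 Y9.74
G1 X0.00 Y5.87
G1 X1.47 Y2.06
G1 X5.05 Y0.07
G1 X9.06 Y0.85
G1 X11.63 Y4.03
G1 X11.56 Y8.12
; layer 6
G0 Z11.14
G0 X11.56 Y8.12
G1 X8.88 Y11.21
G1 X4.84 Y11.85
G1 X1.33 Y9.74
G1 X0.00 Y5.87
G1 X1.47 Y2.06
G1 X5.05 Y0.07
G1 X9.06 Y0.85
G1 X11.63 Y4.03
G1 X11.56 Y8.12
M2 ; end

The solid is a regular 9-sided prism (a cylinder approximated with 9 flat sides), circumscribed radius ≈ 5.98 mm, height ≈ 11.1 mm. Slicing at Δz = 1.86 mm — 6 equal slices spanning the solid's height, so layer i sits at z = i·h/6 — gives 6 non-empty perimeters. Each is a 9-segment closed polygon; G0 lifts to the layer z and rapids to the start vertex, then G1 traces the edges.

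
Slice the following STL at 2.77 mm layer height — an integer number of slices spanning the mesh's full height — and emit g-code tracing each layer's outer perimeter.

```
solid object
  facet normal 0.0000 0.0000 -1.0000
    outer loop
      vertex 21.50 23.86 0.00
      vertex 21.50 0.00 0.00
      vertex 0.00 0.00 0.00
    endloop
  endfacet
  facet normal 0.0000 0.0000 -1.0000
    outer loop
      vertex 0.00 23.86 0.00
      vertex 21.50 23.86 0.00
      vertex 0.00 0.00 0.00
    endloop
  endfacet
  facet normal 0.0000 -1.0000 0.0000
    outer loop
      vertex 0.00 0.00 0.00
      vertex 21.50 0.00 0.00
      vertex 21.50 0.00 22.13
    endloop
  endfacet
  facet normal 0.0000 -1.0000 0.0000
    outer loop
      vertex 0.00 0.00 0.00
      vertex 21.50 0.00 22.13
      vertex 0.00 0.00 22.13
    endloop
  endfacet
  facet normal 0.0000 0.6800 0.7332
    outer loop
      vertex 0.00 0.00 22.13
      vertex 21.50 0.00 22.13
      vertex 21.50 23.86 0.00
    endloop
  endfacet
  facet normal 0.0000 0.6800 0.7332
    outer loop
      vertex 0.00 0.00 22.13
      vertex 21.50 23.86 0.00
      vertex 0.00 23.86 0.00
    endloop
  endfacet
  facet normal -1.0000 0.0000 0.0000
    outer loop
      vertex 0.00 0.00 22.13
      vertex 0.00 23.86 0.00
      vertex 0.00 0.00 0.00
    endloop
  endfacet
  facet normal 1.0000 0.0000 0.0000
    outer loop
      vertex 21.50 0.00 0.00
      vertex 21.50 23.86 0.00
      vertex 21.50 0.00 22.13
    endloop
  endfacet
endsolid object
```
; perimeter-only toolpath
G21 ; units = mm
G90 ; absolute positioning
G28 ; home
; layer 1
G0 Z2.77
G0 X0.00 Y0.00
G1 X21.50 Y0.00
G1 X21.50 Y20.88
G1 X0.00 Y20.88
G1 X0.00 Y0.00
; layer 2
G0 Z5.53
G0 X0.00 Y0.00
G1 X21.50 Y0.00
G1 X21.50 Y17.89
G1 X0.00 Y17.89
G1 X0.00 Y0.00
; layer 3
G0 Z8.30
G0 X0.00 Y0.00
G1 X21.50 Y0.00
G1 X21.50 Y14.91
G1 X0.00 Y14.91
G1 X0.00 Y0.00
; layer 4
G0 Z11.06
G0 X0.00 Y0.00
G1 X21.50 Y0.00
G1 X21.50 Y11.93
G1 X0.00 Y11.93
G1 X0.00 Y0.00
; layer 5
G0 Z13.83
G0 X0.00 Y0.00
G1 X21.50 Y0.00
G1 X21.50 Y8.95
G1 X0.00 Y8.95
G1 X0.00 Y0.00
; layer 6
G0 Z16.60
G0 X0.00 Y0.00
G1 X21.50 Y0.00
G1 X21.50 Y5.96
G1 X0.00 Y5.96
G1 X0.00 Y0.00
; layer 7
G0 Z19.36
G0 X0.00 Y0.00
G1 X21.50 Y0.00
G1 X21.50 Y2.98
G1 X0.00 Y2.98
G1 X0.00 Y0.00
M2 ; end

The solid is a wedge (ramp): 21.5 × 23.9 mm base, rising to 22.1 mm along the y=0 edge and sloping linearly to z=0 at y=23.9. Slicing at Δz = 2.77 mm — 8 equal slices spanning the solid's height, so layer i sits at z = i·h/8 — gives 7 non-empty perimeters. Each is a 4-segment closed polygon; G0 lifts to the layer z and rapids to the start vertex, then G1 traces the edges. The cross-section shrinks linearly with z (the slice at the apex is degenerate and omitted).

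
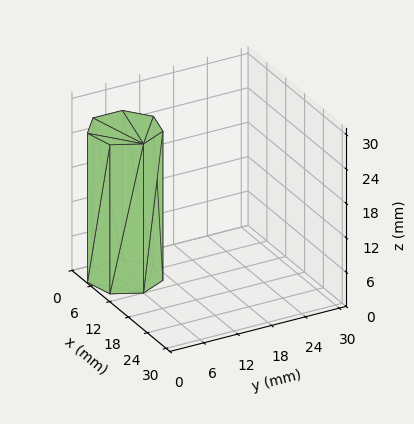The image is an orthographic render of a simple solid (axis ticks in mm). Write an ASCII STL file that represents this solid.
Reading the render: the shape is a regular 7-sided prism (a cylinder approximated with 7 flat sides), circumscribed radius ≈ 6 mm, height ≈ 26 mm (dimensions read to the nearest mm from the axis ticks). For the STL, each face is triangulated and given an outward normal.

solid part
  facet normal 0.0000 0.0000 -1.0000
    outer loop
      vertex 4.66 11.85 0.00
      vertex 9.74 10.69 0.00
      vertex 12.00 6.00 0.00
    endloop
  endfacet
  facet normal 0.0000 0.0000 -1.0000
    outer loop
      vertex 0.59 8.60 0.00
      vertex 4.66 11.85 0.00
      vertex 12.00 6.00 0.00
    endloop
  endfacet
  facet normal 0.0000 0.0000 -1.0000
    outer loop
      vertex 0.59 3.40 0.00
      vertex 0.59 8.60 0.00
      vertex 12.00 6.00 0.00
    endloop
  endfacet
  facet normal 0.0000 0.0000 -1.0000
    outer loop
      vertex 4.66 0.15 0.00
      vertex 0.59 3.40 0.00
      vertex 12.00 6.00 0.00
    endloop
  endfacet
  facet normal 0.0000 0.0000 -1.0000
    outer loop
      vertex 9.74 1.31 0.00
      vertex 4.66 0.15 0.00
      vertex 12.00 6.00 0.00
    endloop
  endfacet
  facet normal 0.0000 0.0000 1.0000
    outer loop
      vertex 12.00 6.00 26.00
      vertex 9.74 10.69 26.00
      vertex 4.66 11.85 26.00
    endloop
  endfacet
  facet normal 0.0000 0.0000 1.0000
    outer loop
      vertex 12.00 6.00 26.00
      vertex 4.66 11.85 26.00
      vertex 0.59 8.60 26.00
    endloop
  endfacet
  facet normal 0.0000 0.0000 1.0000
    outer loop
      vertex 12.00 6.00 26.00
      vertex 0.59 8.60 26.00
      vertex 0.59 3.40 26.00
    endloop
  endfacet
  facet normal 0.0000 0.0000 1.0000
    outer loop
      vertex 12.00 6.00 26.00
      vertex 0.59 3.40 26.00
      vertex 4.66 0.15 26.00
    endloop
  endfacet
  facet normal 0.0000 0.0000 1.0000
    outer loop
      vertex 12.00 6.00 26.00
      vertex 4.66 0.15 26.00
      vertex 9.74 1.31 26.00
    endloop
  endfacet
  facet normal 0.9009 0.4341 0.0000
    outer loop
      vertex 12.00 6.00 0.00
      vertex 9.74 10.69 0.00
      vertex 9.74 10.69 26.00
    endloop
  endfacet
  facet normal 0.9009 0.4341 0.0000
    outer loop
      vertex 12.00 6.00 0.00
      vertex 9.74 10.69 26.00
      vertex 12.00 6.00 26.00
    endloop
  endfacet
  facet normal 0.2226 0.9749 0.0000
    outer loop
      vertex 9.74 10.69 0.00
      vertex 4.66 11.85 0.00
      vertex 4.66 11.85 26.00
    endloop
  endfacet
  facet normal 0.2226 0.9749 0.0000
    outer loop
      vertex 9.74 10.69 0.00
      vertex 4.66 11.85 26.00
      vertex 9.74 10.69 26.00
    endloop
  endfacet
  facet normal -0.6240 0.7814 0.0000
    outer loop
      vertex 4.66 11.85 0.00
      vertex 0.59 8.60 0.00
      vertex 0.59 8.60 26.00
    endloop
  endfacet
  facet normal -0.6240 0.7814 0.0000
    outer loop
      vertex 4.66 11.85 0.00
      vertex 0.59 8.60 26.00
      vertex 4.66 11.85 26.00
    endloop
  endfacet
  facet normal -1.0000 0.0000 0.0000
    outer loop
      vertex 0.59 8.60 0.00
      vertex 0.59 3.40 0.00
      vertex 0.59 3.40 26.00
    endloop
  endfacet
  facet normal -1.0000 0.0000 0.0000
    outer loop
      vertex 0.59 8.60 0.00
      vertex 0.59 3.40 26.00
      vertex 0.59 8.60 26.00
    endloop
  endfacet
  facet normal -0.6240 -0.7814 0.0000
    outer loop
      vertex 0.59 3.40 0.00
      vertex 4.66 0.15 0.00
      vertex 4.66 0.15 26.00
    endloop
  endfacet
  facet normal -0.6240 -0.7814 0.0000
    outer loop
      vertex 0.59 3.40 0.00
      vertex 4.66 0.15 26.00
      vertex 0.59 3.40 26.00
    endloop
  endfacet
  facet normal 0.2226 -0.9749 0.0000
    outer loop
      vertex 4.66 0.15 0.00
      vertex 9.74 1.31 0.00
      vertex 9.74 1.31 26.00
    endloop
  endfacet
  facet normal 0.2226 -0.9749 0.0000
    outer loop
      vertex 4.66 0.15 0.00
      vertex 9.74 1.31 26.00
      vertex 4.66 0.15 26.00
    endloop
  endfacet
  facet normal 0.9009 -0.4341 0.0000
    outer loop
      vertex 9.74 1.31 0.00
      vertex 12.00 6.00 0.00
      vertex 12.00 6.00 26.00
    endloop
  endfacet
  facet normal 0.9009 -0.4341 0.0000
    outer loop
      vertex 9.74 1.31 0.00
      vertex 12.00 6.00 26.00
      vertex 9.74 1.31 26.00
    endloop
  endfacet
endsolid part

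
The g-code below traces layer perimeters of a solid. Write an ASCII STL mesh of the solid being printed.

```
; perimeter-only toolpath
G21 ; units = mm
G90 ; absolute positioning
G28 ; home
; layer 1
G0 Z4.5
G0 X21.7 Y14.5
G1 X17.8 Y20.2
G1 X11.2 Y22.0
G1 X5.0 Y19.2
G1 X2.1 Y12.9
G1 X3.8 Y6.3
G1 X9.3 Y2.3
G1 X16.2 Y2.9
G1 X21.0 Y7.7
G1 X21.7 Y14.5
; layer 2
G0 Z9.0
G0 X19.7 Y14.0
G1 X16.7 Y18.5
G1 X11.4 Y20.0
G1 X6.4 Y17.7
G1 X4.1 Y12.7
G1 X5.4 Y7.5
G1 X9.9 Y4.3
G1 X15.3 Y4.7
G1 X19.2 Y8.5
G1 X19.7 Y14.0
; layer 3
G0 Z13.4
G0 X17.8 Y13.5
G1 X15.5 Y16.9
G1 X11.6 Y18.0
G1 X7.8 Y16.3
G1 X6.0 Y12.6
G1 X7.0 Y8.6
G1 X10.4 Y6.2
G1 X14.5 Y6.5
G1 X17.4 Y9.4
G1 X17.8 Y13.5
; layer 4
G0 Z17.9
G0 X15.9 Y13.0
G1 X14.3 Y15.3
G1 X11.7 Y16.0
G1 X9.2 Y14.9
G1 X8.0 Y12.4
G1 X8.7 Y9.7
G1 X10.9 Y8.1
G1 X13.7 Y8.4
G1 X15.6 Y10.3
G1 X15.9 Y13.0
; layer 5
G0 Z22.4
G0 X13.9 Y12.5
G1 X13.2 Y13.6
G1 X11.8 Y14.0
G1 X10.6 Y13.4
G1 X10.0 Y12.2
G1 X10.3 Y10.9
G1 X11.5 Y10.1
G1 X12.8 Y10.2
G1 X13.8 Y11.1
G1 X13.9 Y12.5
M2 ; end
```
solid part
  facet normal 0.0000 0.0000 -1.0000
    outer loop
      vertex 11.1 24.0 0.0
      vertex 19.0 21.8 0.0
      vertex 23.6 15.0 0.0
    endloop
  endfacet
  facet normal 0.0000 0.0000 -1.0000
    outer loop
      vertex 3.6 20.6 0.0
      vertex 11.1 24.0 0.0
      vertex 23.6 15.0 0.0
    endloop
  endfacet
  facet normal 0.0000 0.0000 -1.0000
    outer loop
      vertex 0.1 13.1 0.0
      vertex 3.6 20.6 0.0
      vertex 23.6 15.0 0.0
    endloop
  endfacet
  facet normal 0.0000 0.0000 -1.0000
    outer loop
      vertex 2.1 5.2 0.0
      vertex 0.1 13.1 0.0
      vertex 23.6 15.0 0.0
    endloop
  endfacet
  facet normal 0.0000 0.0000 -1.0000
    outer loop
      vertex 8.8 0.4 0.0
      vertex 2.1 5.2 0.0
      vertex 23.6 15.0 0.0
    endloop
  endfacet
  facet normal 0.0000 0.0000 -1.0000
    outer loop
      vertex 17.0 1.1 0.0
      vertex 8.8 0.4 0.0
      vertex 23.6 15.0 0.0
    endloop
  endfacet
  facet normal 0.0000 0.0000 -1.0000
    outer loop
      vertex 22.8 6.8 0.0
      vertex 17.0 1.1 0.0
      vertex 23.6 15.0 0.0
    endloop
  endfacet
  facet normal 0.7638 0.5167 0.3870
    outer loop
      vertex 23.6 15.0 0.0
      vertex 19.0 21.8 0.0
      vertex 12.0 12.0 26.9
    endloop
  endfacet
  facet normal 0.2473 0.8879 0.3878
    outer loop
      vertex 19.0 21.8 0.0
      vertex 11.1 24.0 0.0
      vertex 12.0 12.0 26.9
    endloop
  endfacet
  facet normal -0.3807 0.8397 0.3873
    outer loop
      vertex 11.1 24.0 0.0
      vertex 3.6 20.6 0.0
      vertex 12.0 12.0 26.9
    endloop
  endfacet
  facet normal -0.8360 0.3901 0.3858
    outer loop
      vertex 3.6 20.6 0.0
      vertex 0.1 13.1 0.0
      vertex 12.0 12.0 26.9
    endloop
  endfacet
  facet normal -0.8942 -0.2264 0.3863
    outer loop
      vertex 0.1 13.1 0.0
      vertex 2.1 5.2 0.0
      vertex 12.0 12.0 26.9
    endloop
  endfacet
  facet normal -0.5370 -0.7495 0.3871
    outer loop
      vertex 2.1 5.2 0.0
      vertex 8.8 0.4 0.0
      vertex 12.0 12.0 26.9
    endloop
  endfacet
  facet normal 0.0784 -0.9188 0.3869
    outer loop
      vertex 8.8 0.4 0.0
      vertex 17.0 1.1 0.0
      vertex 12.0 12.0 26.9
    endloop
  endfacet
  facet normal 0.6464 -0.6578 0.3867
    outer loop
      vertex 17.0 1.1 0.0
      vertex 22.8 6.8 0.0
      vertex 12.0 12.0 26.9
    endloop
  endfacet
  facet normal 0.9182 -0.0896 0.3859
    outer loop
      vertex 22.8 6.8 0.0
      vertex 23.6 15.0 0.0
      vertex 12.0 12.0 26.9
    endloop
  endfacet
endsolid part

The G0 Z moves step by Δz≈4.5 mm. The G1 loops shrink linearly with z, so the solid tapers from its base footprint up to z≈26.9. Closing with a flat bottom cap and the tapered top and triangulating gives 16 facets — a regular 9-sided pyramid, base circumscribed radius ≈ 12 mm, apex at z ≈ 26.9 mm.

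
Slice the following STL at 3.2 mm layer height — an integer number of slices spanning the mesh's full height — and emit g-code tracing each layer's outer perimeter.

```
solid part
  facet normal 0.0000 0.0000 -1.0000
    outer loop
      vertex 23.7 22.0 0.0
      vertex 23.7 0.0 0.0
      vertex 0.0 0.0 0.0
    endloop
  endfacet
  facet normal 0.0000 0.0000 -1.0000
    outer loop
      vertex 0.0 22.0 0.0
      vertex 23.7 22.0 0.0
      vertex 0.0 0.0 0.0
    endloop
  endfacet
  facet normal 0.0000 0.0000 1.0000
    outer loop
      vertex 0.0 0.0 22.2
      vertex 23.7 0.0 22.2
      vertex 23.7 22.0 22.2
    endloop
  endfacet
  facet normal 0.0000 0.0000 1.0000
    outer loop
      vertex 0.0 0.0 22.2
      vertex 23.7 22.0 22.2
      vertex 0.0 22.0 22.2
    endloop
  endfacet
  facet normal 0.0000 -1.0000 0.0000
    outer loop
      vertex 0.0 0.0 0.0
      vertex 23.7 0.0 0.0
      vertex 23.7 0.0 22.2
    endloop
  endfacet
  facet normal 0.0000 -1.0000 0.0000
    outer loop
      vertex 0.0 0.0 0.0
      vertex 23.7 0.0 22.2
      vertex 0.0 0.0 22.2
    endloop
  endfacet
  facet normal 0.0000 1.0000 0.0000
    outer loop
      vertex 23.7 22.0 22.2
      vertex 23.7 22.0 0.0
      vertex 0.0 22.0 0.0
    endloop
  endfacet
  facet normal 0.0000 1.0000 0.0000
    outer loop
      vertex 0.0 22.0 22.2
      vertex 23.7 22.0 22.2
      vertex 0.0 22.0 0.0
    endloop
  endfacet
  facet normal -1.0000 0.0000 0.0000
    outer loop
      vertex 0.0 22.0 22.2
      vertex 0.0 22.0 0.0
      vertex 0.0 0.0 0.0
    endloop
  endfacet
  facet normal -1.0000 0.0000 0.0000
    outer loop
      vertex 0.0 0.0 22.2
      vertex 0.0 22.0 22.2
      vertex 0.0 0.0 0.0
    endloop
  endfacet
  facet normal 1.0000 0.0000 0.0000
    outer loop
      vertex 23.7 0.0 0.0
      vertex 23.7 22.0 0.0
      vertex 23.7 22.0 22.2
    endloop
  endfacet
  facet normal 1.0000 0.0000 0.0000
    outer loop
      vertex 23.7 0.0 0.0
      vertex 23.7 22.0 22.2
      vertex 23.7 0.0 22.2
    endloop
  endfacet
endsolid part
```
; perimeter-only toolpath
G21 ; units = mm
G90 ; absolute positioning
G28 ; home
; layer 1
G0 Z3.2
G0 X0.0 Y0.0
G1 X23.7 Y0.0
G1 X23.7 Y22.0
G1 X0.0 Y22.0
G1 X0.0 Y0.0
; layer 2
G0 Z6.3
G0 X0.0 Y0.0
G1 X23.7 Y0.0
G1 X23.7 Y22.0
G1 X0.0 Y22.0
G1 X0.0 Y0.0
; layer 3
G0 Z9.5
G0 X0.0 Y0.0
G1 X23.7 Y0.0
G1 X23.7 Y22.0
G1 X0.0 Y22.0
G1 X0.0 Y0.0
; layer 4
G0 Z12.7
G0 X0.0 Y0.0
G1 X23.7 Y0.0
G1 X23.7 Y22.0
G1 X0.0 Y22.0
G1 X0.0 Y0.0
; layer 5
G0 Z15.9
G0 X0.0 Y0.0
G1 X23.7 Y0.0
G1 X23.7 Y22.0
G1 X0.0 Y22.0
G1 X0.0 Y0.0
; layer 6
G0 Z19.0
G0 X0.0 Y0.0
G1 X23.7 Y0.0
G1 X23.7 Y22.0
G1 X0.0 Y22.0
G1 X0.0 Y0.0
; layer 7
G0 Z22.2
G0 X0.0 Y0.0
G1 X23.7 Y0.0
G1 X23.7 Y22.0
G1 X0.0 Y22.0
G1 X0.0 Y0.0
M2 ; end

The solid is a rectangular box, roughly 23.7 × 22 mm footprint and 22.2 mm tall. Slicing at Δz = 3.2 mm — 7 equal slices spanning the solid's height, so layer i sits at z = i·h/7 — gives 7 non-empty perimeters. Each is a 4-segment closed polygon; G0 lifts to the layer z and rapids to the start vertex, then G1 traces the edges.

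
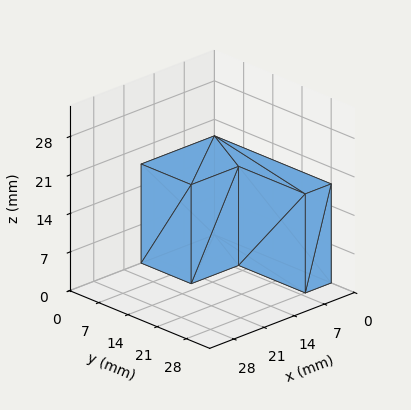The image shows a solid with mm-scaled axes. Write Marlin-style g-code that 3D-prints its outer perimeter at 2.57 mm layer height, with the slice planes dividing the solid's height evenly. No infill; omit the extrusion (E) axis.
Reading the render: the shape is an L-shaped prism: outer 17 × 28 mm, arm thicknesses ≈ 12 mm (horizontal) and 6 mm (vertical), extruded 18 mm in z (dimensions read to the nearest mm from the axis ticks). For the g-code, the solid's height is divided into equal slices at the stated Δz and each level perimeter traced with G1 moves after a G0 lift.

; perimeter-only toolpath
G21 ; units = mm
G90 ; absolute positioning
G28 ; home
; layer 1
G0 Z2.57
G0 X0.00 Y0.00
G1 X17.00 Y0.00
G1 X17.00 Y12.00
G1 X6.00 Y12.00
G1 X6.00 Y28.00
G1 X0.00 Y28.00
G1 X0.00 Y0.00
; layer 2
G0 Z5.14
G0 X0.00 Y0.00
G1 X17.00 Y0.00
G1 X17.00 Y12.00
G1 X6.00 Y12.00
G1 X6.00 Y28.00
G1 X0.00 Y28.00
G1 X0.00 Y0.00
; layer 3
G0 Z7.71
G0 X0.00 Y0.00
G1 X17.00 Y0.00
G1 X17.00 Y12.00
G1 X6.00 Y12.00
G1 X6.00 Y28.00
G1 X0.00 Y28.00
G1 X0.00 Y0.00
; layer 4
G0 Z10.29
G0 X0.00 Y0.00
G1 X17.00 Y0.00
G1 X17.00 Y12.00
G1 X6.00 Y12.00
G1 X6.00 Y28.00
G1 X0.00 Y28.00
G1 X0.00 Y0.00
; layer 5
G0 Z12.86
G0 X0.00 Y0.00
G1 X17.00 Y0.00
G1 X17.00 Y12.00
G1 X6.00 Y12.00
G1 X6.00 Y28.00
G1 X0.00 Y28.00
G1 X0.00 Y0.00
; layer 6
G0 Z15.43
G0 X0.00 Y0.00
G1 X17.00 Y0.00
G1 X17.00 Y12.00
G1 X6.00 Y12.00
G1 X6.00 Y28.00
G1 X0.00 Y28.00
G1 X0.00 Y0.00
; layer 7
G0 Z18.00
G0 X0.00 Y0.00
G1 X17.00 Y0.00
G1 X17.00 Y12.00
G1 X6.00 Y12.00
G1 X6.00 Y28.00
G1 X0.00 Y28.00
G1 X0.00 Y0.00
M2 ; end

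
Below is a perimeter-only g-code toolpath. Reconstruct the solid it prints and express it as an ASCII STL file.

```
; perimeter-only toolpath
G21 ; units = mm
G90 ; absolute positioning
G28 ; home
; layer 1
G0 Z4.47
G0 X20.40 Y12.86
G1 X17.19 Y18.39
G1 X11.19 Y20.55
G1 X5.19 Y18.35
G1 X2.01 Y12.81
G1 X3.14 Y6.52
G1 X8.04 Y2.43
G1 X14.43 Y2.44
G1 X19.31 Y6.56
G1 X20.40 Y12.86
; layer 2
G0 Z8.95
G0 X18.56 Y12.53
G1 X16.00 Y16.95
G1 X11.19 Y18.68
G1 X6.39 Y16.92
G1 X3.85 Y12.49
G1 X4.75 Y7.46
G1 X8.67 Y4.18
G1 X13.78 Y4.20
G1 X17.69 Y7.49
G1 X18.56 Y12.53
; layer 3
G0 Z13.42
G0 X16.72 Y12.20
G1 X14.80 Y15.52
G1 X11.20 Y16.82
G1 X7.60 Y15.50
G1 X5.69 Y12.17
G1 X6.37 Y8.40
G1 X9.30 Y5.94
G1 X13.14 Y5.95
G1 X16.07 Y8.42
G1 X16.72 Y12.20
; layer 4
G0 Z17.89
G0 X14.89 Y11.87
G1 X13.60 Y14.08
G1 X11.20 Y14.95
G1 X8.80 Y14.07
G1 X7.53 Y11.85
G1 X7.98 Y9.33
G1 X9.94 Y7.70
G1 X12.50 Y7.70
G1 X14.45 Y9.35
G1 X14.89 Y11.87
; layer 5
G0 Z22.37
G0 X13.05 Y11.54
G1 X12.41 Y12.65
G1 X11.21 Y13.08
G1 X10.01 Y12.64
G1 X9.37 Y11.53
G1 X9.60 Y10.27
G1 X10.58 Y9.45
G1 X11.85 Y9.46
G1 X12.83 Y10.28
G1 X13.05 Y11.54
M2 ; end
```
solid part
  facet normal 0.0000 0.0000 -1.0000
    outer loop
      vertex 11.18 22.42 0.00
      vertex 18.39 19.82 0.00
      vertex 22.24 13.19 0.00
    endloop
  endfacet
  facet normal 0.0000 0.0000 -1.0000
    outer loop
      vertex 3.98 19.78 0.00
      vertex 11.18 22.42 0.00
      vertex 22.24 13.19 0.00
    endloop
  endfacet
  facet normal 0.0000 0.0000 -1.0000
    outer loop
      vertex 0.17 13.13 0.00
      vertex 3.98 19.78 0.00
      vertex 22.24 13.19 0.00
    endloop
  endfacet
  facet normal 0.0000 0.0000 -1.0000
    outer loop
      vertex 1.52 5.58 0.00
      vertex 0.17 13.13 0.00
      vertex 22.24 13.19 0.00
    endloop
  endfacet
  facet normal 0.0000 0.0000 -1.0000
    outer loop
      vertex 7.40 0.67 0.00
      vertex 1.52 5.58 0.00
      vertex 22.24 13.19 0.00
    endloop
  endfacet
  facet normal 0.0000 0.0000 -1.0000
    outer loop
      vertex 15.07 0.69 0.00
      vertex 7.40 0.67 0.00
      vertex 22.24 13.19 0.00
    endloop
  endfacet
  facet normal 0.0000 0.0000 -1.0000
    outer loop
      vertex 20.93 5.63 0.00
      vertex 15.07 0.69 0.00
      vertex 22.24 13.19 0.00
    endloop
  endfacet
  facet normal 0.8050 0.4675 0.3653
    outer loop
      vertex 22.24 13.19 0.00
      vertex 18.39 19.82 0.00
      vertex 11.21 11.21 26.84
    endloop
  endfacet
  facet normal 0.3158 0.8757 0.3654
    outer loop
      vertex 18.39 19.82 0.00
      vertex 11.18 22.42 0.00
      vertex 11.21 11.21 26.84
    endloop
  endfacet
  facet normal -0.3205 0.8740 0.3654
    outer loop
      vertex 11.18 22.42 0.00
      vertex 3.98 19.78 0.00
      vertex 11.21 11.21 26.84
    endloop
  endfacet
  facet normal -0.8077 0.4628 0.3653
    outer loop
      vertex 3.98 19.78 0.00
      vertex 0.17 13.13 0.00
      vertex 11.21 11.21 26.84
    endloop
  endfacet
  facet normal -0.9164 -0.1639 0.3652
    outer loop
      vertex 0.17 13.13 0.00
      vertex 1.52 5.58 0.00
      vertex 11.21 11.21 26.84
    endloop
  endfacet
  facet normal -0.5967 -0.7145 0.3653
    outer loop
      vertex 1.52 5.58 0.00
      vertex 7.40 0.67 0.00
      vertex 11.21 11.21 26.84
    endloop
  endfacet
  facet normal 0.0024 -0.9309 0.3652
    outer loop
      vertex 7.40 0.67 0.00
      vertex 15.07 0.69 0.00
      vertex 11.21 11.21 26.84
    endloop
  endfacet
  facet normal 0.6000 -0.7117 0.3653
    outer loop
      vertex 15.07 0.69 0.00
      vertex 20.93 5.63 0.00
      vertex 11.21 11.21 26.84
    endloop
  endfacet
  facet normal 0.9173 -0.1589 0.3652
    outer loop
      vertex 20.93 5.63 0.00
      vertex 22.24 13.19 0.00
      vertex 11.21 11.21 26.84
    endloop
  endfacet
endsolid part

The G0 Z moves step by Δz≈4.47 mm. The G1 loops shrink linearly with z, so the solid tapers from its base footprint up to z≈26.8. Closing with a flat bottom cap and the tapered top and triangulating gives 16 facets — a regular 9-sided pyramid, base circumscribed radius ≈ 11.2 mm, apex at z ≈ 26.8 mm.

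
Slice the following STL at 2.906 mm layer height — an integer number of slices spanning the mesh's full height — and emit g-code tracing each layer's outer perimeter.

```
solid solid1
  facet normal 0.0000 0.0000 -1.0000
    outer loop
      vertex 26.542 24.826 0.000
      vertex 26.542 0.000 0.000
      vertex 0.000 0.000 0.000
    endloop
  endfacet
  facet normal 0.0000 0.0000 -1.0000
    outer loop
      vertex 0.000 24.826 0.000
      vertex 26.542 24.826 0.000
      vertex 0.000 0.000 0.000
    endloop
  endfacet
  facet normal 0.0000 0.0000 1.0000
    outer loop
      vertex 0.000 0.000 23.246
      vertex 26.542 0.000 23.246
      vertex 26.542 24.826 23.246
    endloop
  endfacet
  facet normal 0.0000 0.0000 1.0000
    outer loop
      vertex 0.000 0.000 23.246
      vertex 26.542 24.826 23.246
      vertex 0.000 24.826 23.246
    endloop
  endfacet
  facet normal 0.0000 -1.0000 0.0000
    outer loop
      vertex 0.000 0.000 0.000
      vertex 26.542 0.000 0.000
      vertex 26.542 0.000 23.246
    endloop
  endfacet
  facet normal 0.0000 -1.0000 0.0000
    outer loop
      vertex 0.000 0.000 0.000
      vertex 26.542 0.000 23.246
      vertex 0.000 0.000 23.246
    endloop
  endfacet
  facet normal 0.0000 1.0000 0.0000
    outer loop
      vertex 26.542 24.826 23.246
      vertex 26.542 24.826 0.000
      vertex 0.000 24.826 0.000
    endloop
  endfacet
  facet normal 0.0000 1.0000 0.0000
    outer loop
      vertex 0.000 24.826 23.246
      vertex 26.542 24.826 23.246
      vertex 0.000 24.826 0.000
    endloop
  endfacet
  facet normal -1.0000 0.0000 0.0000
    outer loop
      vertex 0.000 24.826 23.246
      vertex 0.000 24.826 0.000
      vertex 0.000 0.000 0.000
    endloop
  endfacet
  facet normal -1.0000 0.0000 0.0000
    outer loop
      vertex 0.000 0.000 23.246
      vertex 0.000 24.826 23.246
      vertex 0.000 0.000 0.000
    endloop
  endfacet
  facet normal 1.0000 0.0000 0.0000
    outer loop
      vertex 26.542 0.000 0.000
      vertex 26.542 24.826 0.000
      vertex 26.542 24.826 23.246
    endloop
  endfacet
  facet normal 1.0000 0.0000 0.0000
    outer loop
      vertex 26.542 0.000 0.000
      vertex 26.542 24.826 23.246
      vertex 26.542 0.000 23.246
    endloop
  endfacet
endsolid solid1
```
; perimeter-only toolpath
G21 ; units = mm
G90 ; absolute positioning
G28 ; home
; layer 1
G0 Z2.906
G0 X0.000 Y0.000
G1 X26.542 Y0.000
G1 X26.542 Y24.826
G1 X0.000 Y24.826
G1 X0.000 Y0.000
; layer 2
G0 Z5.811
G0 X0.000 Y0.000
G1 X26.542 Y0.000
G1 X26.542 Y24.826
G1 X0.000 Y24.826
G1 X0.000 Y0.000
; layer 3
G0 Z8.717
G0 X0.000 Y0.000
G1 X26.542 Y0.000
G1 X26.542 Y24.826
G1 X0.000 Y24.826
G1 X0.000 Y0.000
; layer 4
G0 Z11.623
G0 X0.000 Y0.000
G1 X26.542 Y0.000
G1 X26.542 Y24.826
G1 X0.000 Y24.826
G1 X0.000 Y0.000
; layer 5
G0 Z14.529
G0 X0.000 Y0.000
G1 X26.542 Y0.000
G1 X26.542 Y24.826
G1 X0.000 Y24.826
G1 X0.000 Y0.000
; layer 6
G0 Z17.434
G0 X0.000 Y0.000
G1 X26.542 Y0.000
G1 X26.542 Y24.826
G1 X0.000 Y24.826
G1 X0.000 Y0.000
; layer 7
G0 Z20.340
G0 X0.000 Y0.000
G1 X26.542 Y0.000
G1 X26.542 Y24.826
G1 X0.000 Y24.826
G1 X0.000 Y0.000
; layer 8
G0 Z23.246
G0 X0.000 Y0.000
G1 X26.542 Y0.000
G1 X26.542 Y24.826
G1 X0.000 Y24.826
G1 X0.000 Y0.000
M2 ; end

The solid is a rectangular box, roughly 26.5 × 24.8 mm footprint and 23.2 mm tall. Slicing at Δz = 2.906 mm — 8 equal slices spanning the solid's height, so layer i sits at z = i·h/8 — gives 8 non-empty perimeters. Each is a 4-segment closed polygon; G0 lifts to the layer z and rapids to the start vertex, then G1 traces the edges.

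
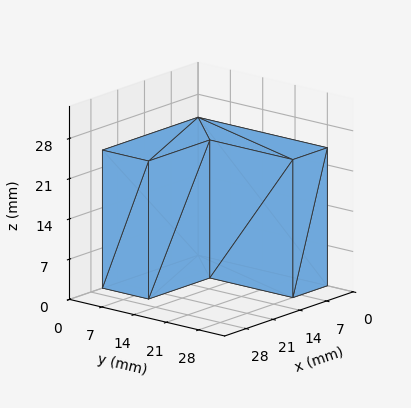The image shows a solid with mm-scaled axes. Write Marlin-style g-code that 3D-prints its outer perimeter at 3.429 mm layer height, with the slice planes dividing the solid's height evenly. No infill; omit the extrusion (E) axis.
Reading the render: the shape is an L-shaped prism: outer 25 × 28 mm, arm thicknesses ≈ 10 mm (horizontal) and 9 mm (vertical), extruded 24 mm in z (dimensions read to the nearest mm from the axis ticks). For the g-code, the solid's height is divided into equal slices at the stated Δz and each level perimeter traced with G1 moves after a G0 lift.

; perimeter-only toolpath
G21 ; units = mm
G90 ; absolute positioning
G28 ; home
; layer 1
G0 Z3.429
G0 X0.000 Y0.000
G1 X25.000 Y0.000
G1 X25.000 Y10.000
G1 X9.000 Y10.000
G1 X9.000 Y28.000
G1 X0.000 Y28.000
G1 X0.000 Y0.000
; layer 2
G0 Z6.857
G0 X0.000 Y0.000
G1 X25.000 Y0.000
G1 X25.000 Y10.000
G1 X9.000 Y10.000
G1 X9.000 Y28.000
G1 X0.000 Y28.000
G1 X0.000 Y0.000
; layer 3
G0 Z10.286
G0 X0.000 Y0.000
G1 X25.000 Y0.000
G1 X25.000 Y10.000
G1 X9.000 Y10.000
G1 X9.000 Y28.000
G1 X0.000 Y28.000
G1 X0.000 Y0.000
; layer 4
G0 Z13.714
G0 X0.000 Y0.000
G1 X25.000 Y0.000
G1 X25.000 Y10.000
G1 X9.000 Y10.000
G1 X9.000 Y28.000
G1 X0.000 Y28.000
G1 X0.000 Y0.000
; layer 5
G0 Z17.143
G0 X0.000 Y0.000
G1 X25.000 Y0.000
G1 X25.000 Y10.000
G1 X9.000 Y10.000
G1 X9.000 Y28.000
G1 X0.000 Y28.000
G1 X0.000 Y0.000
; layer 6
G0 Z20.571
G0 X0.000 Y0.000
G1 X25.000 Y0.000
G1 X25.000 Y10.000
G1 X9.000 Y10.000
G1 X9.000 Y28.000
G1 X0.000 Y28.000
G1 X0.000 Y0.000
; layer 7
G0 Z24.000
G0 X0.000 Y0.000
G1 X25.000 Y0.000
G1 X25.000 Y10.000
G1 X9.000 Y10.000
G1 X9.000 Y28.000
G1 X0.000 Y28.000
G1 X0.000 Y0.000
M2 ; end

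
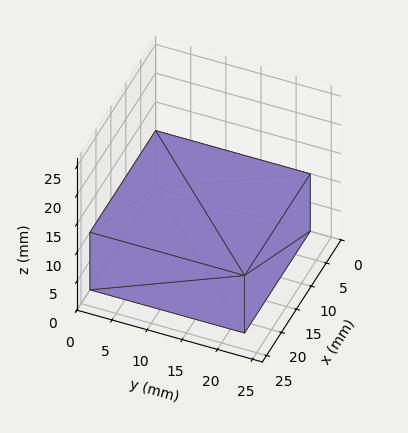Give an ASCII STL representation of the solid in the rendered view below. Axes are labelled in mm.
Reading the render: the shape is a rectangular box, roughly 22 × 22 mm footprint and 10 mm tall (dimensions read to the nearest mm from the axis ticks). For the STL, each face is triangulated and given an outward normal.

solid part
  facet normal 0.0000 0.0000 -1.0000
    outer loop
      vertex 22.0 22.0 0.0
      vertex 22.0 0.0 0.0
      vertex 0.0 0.0 0.0
    endloop
  endfacet
  facet normal 0.0000 0.0000 -1.0000
    outer loop
      vertex 0.0 22.0 0.0
      vertex 22.0 22.0 0.0
      vertex 0.0 0.0 0.0
    endloop
  endfacet
  facet normal 0.0000 0.0000 1.0000
    outer loop
      vertex 0.0 0.0 10.0
      vertex 22.0 0.0 10.0
      vertex 22.0 22.0 10.0
    endloop
  endfacet
  facet normal 0.0000 0.0000 1.0000
    outer loop
      vertex 0.0 0.0 10.0
      vertex 22.0 22.0 10.0
      vertex 0.0 22.0 10.0
    endloop
  endfacet
  facet normal 0.0000 -1.0000 0.0000
    outer loop
      vertex 0.0 0.0 0.0
      vertex 22.0 0.0 0.0
      vertex 22.0 0.0 10.0
    endloop
  endfacet
  facet normal 0.0000 -1.0000 0.0000
    outer loop
      vertex 0.0 0.0 0.0
      vertex 22.0 0.0 10.0
      vertex 0.0 0.0 10.0
    endloop
  endfacet
  facet normal 0.0000 1.0000 0.0000
    outer loop
      vertex 22.0 22.0 10.0
      vertex 22.0 22.0 0.0
      vertex 0.0 22.0 0.0
    endloop
  endfacet
  facet normal 0.0000 1.0000 0.0000
    outer loop
      vertex 0.0 22.0 10.0
      vertex 22.0 22.0 10.0
      vertex 0.0 22.0 0.0
    endloop
  endfacet
  facet normal -1.0000 0.0000 0.0000
    outer loop
      vertex 0.0 22.0 10.0
      vertex 0.0 22.0 0.0
      vertex 0.0 0.0 0.0
    endloop
  endfacet
  facet normal -1.0000 0.0000 0.0000
    outer loop
      vertex 0.0 0.0 10.0
      vertex 0.0 22.0 10.0
      vertex 0.0 0.0 0.0
    endloop
  endfacet
  facet normal 1.0000 0.0000 0.0000
    outer loop
      vertex 22.0 0.0 0.0
      vertex 22.0 22.0 0.0
      vertex 22.0 22.0 10.0
    endloop
  endfacet
  facet normal 1.0000 0.0000 0.0000
    outer loop
      vertex 22.0 0.0 0.0
      vertex 22.0 22.0 10.0
      vertex 22.0 0.0 10.0
    endloop
  endfacet
endsolid part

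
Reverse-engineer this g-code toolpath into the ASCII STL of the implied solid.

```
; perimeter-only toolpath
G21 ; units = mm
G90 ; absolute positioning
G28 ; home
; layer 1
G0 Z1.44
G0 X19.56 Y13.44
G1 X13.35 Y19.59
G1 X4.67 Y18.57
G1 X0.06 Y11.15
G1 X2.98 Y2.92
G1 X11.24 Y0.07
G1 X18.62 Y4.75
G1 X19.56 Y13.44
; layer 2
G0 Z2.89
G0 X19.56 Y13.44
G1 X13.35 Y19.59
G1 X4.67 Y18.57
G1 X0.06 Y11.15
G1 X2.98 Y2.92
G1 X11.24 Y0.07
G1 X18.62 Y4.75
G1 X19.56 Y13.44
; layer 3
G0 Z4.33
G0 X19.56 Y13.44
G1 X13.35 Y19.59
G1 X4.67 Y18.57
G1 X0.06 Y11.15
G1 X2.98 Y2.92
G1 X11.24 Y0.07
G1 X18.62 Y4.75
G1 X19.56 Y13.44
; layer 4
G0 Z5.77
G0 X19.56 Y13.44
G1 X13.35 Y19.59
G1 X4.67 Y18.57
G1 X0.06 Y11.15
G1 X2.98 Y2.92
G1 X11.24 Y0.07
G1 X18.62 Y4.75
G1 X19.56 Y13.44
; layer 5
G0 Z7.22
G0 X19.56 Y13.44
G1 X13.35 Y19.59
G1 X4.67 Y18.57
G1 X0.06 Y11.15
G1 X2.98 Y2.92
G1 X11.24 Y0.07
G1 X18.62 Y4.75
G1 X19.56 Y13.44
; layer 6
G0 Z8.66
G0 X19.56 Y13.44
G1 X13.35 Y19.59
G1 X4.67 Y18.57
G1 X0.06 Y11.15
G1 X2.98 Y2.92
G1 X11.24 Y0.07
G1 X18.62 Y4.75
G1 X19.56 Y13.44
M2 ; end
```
solid part
  facet normal 0.0000 0.0000 -1.0000
    outer loop
      vertex 4.67 18.57 0.00
      vertex 13.35 19.59 0.00
      vertex 19.56 13.44 0.00
    endloop
  endfacet
  facet normal 0.0000 0.0000 -1.0000
    outer loop
      vertex 0.06 11.15 0.00
      vertex 4.67 18.57 0.00
      vertex 19.56 13.44 0.00
    endloop
  endfacet
  facet normal 0.0000 0.0000 -1.0000
    outer loop
      vertex 2.98 2.92 0.00
      vertex 0.06 11.15 0.00
      vertex 19.56 13.44 0.00
    endloop
  endfacet
  facet normal 0.0000 0.0000 -1.0000
    outer loop
      vertex 11.24 0.07 0.00
      vertex 2.98 2.92 0.00
      vertex 19.56 13.44 0.00
    endloop
  endfacet
  facet normal 0.0000 0.0000 -1.0000
    outer loop
      vertex 18.62 4.75 0.00
      vertex 11.24 0.07 0.00
      vertex 19.56 13.44 0.00
    endloop
  endfacet
  facet normal 0.0000 0.0000 1.0000
    outer loop
      vertex 19.56 13.44 8.66
      vertex 13.35 19.59 8.66
      vertex 4.67 18.57 8.66
    endloop
  endfacet
  facet normal 0.0000 0.0000 1.0000
    outer loop
      vertex 19.56 13.44 8.66
      vertex 4.67 18.57 8.66
      vertex 0.06 11.15 8.66
    endloop
  endfacet
  facet normal 0.0000 0.0000 1.0000
    outer loop
      vertex 19.56 13.44 8.66
      vertex 0.06 11.15 8.66
      vertex 2.98 2.92 8.66
    endloop
  endfacet
  facet normal 0.0000 0.0000 1.0000
    outer loop
      vertex 19.56 13.44 8.66
      vertex 2.98 2.92 8.66
      vertex 11.24 0.07 8.66
    endloop
  endfacet
  facet normal 0.0000 0.0000 1.0000
    outer loop
      vertex 19.56 13.44 8.66
      vertex 11.24 0.07 8.66
      vertex 18.62 4.75 8.66
    endloop
  endfacet
  facet normal 0.7037 0.7105 0.0000
    outer loop
      vertex 19.56 13.44 0.00
      vertex 13.35 19.59 0.00
      vertex 13.35 19.59 8.66
    endloop
  endfacet
  facet normal 0.7037 0.7105 0.0000
    outer loop
      vertex 19.56 13.44 0.00
      vertex 13.35 19.59 8.66
      vertex 19.56 13.44 8.66
    endloop
  endfacet
  facet normal -0.1167 0.9932 0.0000
    outer loop
      vertex 13.35 19.59 0.00
      vertex 4.67 18.57 0.00
      vertex 4.67 18.57 8.66
    endloop
  endfacet
  facet normal -0.1167 0.9932 0.0000
    outer loop
      vertex 13.35 19.59 0.00
      vertex 4.67 18.57 8.66
      vertex 13.35 19.59 8.66
    endloop
  endfacet
  facet normal -0.8494 0.5277 0.0000
    outer loop
      vertex 4.67 18.57 0.00
      vertex 0.06 11.15 0.00
      vertex 0.06 11.15 8.66
    endloop
  endfacet
  facet normal -0.8494 0.5277 0.0000
    outer loop
      vertex 4.67 18.57 0.00
      vertex 0.06 11.15 8.66
      vertex 4.67 18.57 8.66
    endloop
  endfacet
  facet normal -0.9424 -0.3344 0.0000
    outer loop
      vertex 0.06 11.15 0.00
      vertex 2.98 2.92 0.00
      vertex 2.98 2.92 8.66
    endloop
  endfacet
  facet normal -0.9424 -0.3344 0.0000
    outer loop
      vertex 0.06 11.15 0.00
      vertex 2.98 2.92 8.66
      vertex 0.06 11.15 8.66
    endloop
  endfacet
  facet normal -0.3262 -0.9453 0.0000
    outer loop
      vertex 2.98 2.92 0.00
      vertex 11.24 0.07 0.00
      vertex 11.24 0.07 8.66
    endloop
  endfacet
  facet normal -0.3262 -0.9453 0.0000
    outer loop
      vertex 2.98 2.92 0.00
      vertex 11.24 0.07 8.66
      vertex 2.98 2.92 8.66
    endloop
  endfacet
  facet normal 0.5355 -0.8445 0.0000
    outer loop
      vertex 11.24 0.07 0.00
      vertex 18.62 4.75 0.00
      vertex 18.62 4.75 8.66
    endloop
  endfacet
  facet normal 0.5355 -0.8445 0.0000
    outer loop
      vertex 11.24 0.07 0.00
      vertex 18.62 4.75 8.66
      vertex 11.24 0.07 8.66
    endloop
  endfacet
  facet normal 0.9942 -0.1075 0.0000
    outer loop
      vertex 18.62 4.75 0.00
      vertex 19.56 13.44 0.00
      vertex 19.56 13.44 8.66
    endloop
  endfacet
  facet normal 0.9942 -0.1075 0.0000
    outer loop
      vertex 18.62 4.75 0.00
      vertex 19.56 13.44 8.66
      vertex 18.62 4.75 8.66
    endloop
  endfacet
endsolid part

The G0 Z moves step by Δz≈1.44 mm. Every layer's G1 loop is the same polygon, so the solid is a straight extrusion of it from z=0 to z≈8.66. Closing with flat bottom and top caps and triangulating gives 24 facets — a regular 7-sided prism (a cylinder approximated with 7 flat sides), circumscribed radius ≈ 10.1 mm, height ≈ 8.66 mm.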